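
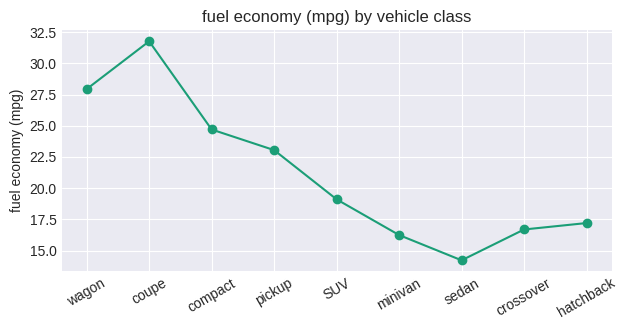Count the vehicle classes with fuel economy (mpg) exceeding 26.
2

Above 26: wagon, coupe.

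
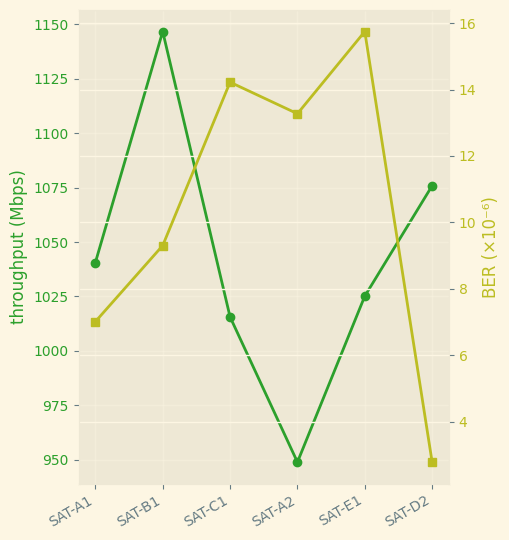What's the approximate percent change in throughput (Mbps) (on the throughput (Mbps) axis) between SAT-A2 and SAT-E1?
SAT-A2 ≈ 940, SAT-E1 ≈ 1020; (1020 − 940) / 940 ≈ +8.5%.

≈ +8.5%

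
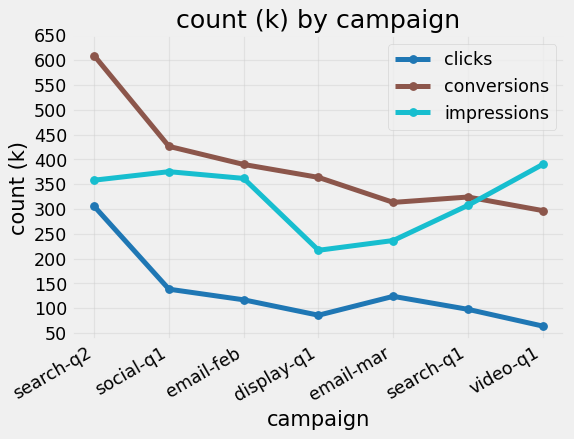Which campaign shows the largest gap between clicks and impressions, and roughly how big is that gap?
video-q1, ≈ 350 k

video-q1: clicks ≈ 50, impressions ≈ 400 → gap ≈ 350. Next-largest (email-feb) is only ≈ 250.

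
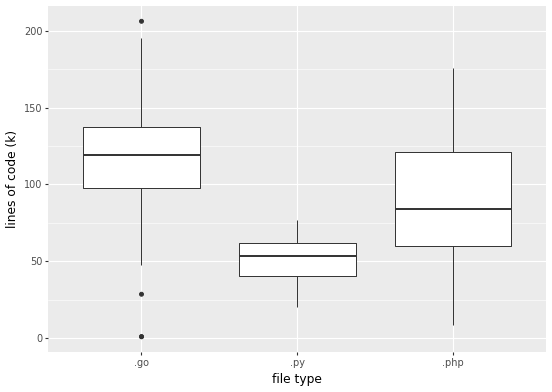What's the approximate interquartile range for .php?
Q3 ≈ 120, Q1 ≈ 60; IQR ≈ 60.

≈ 60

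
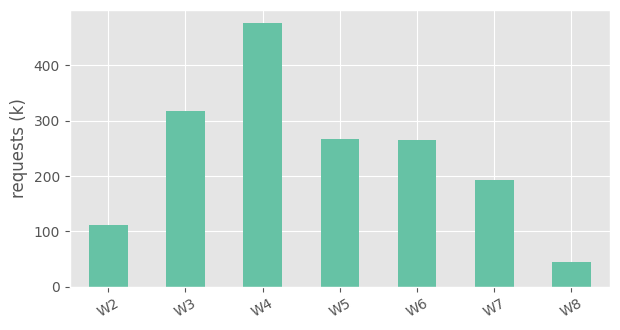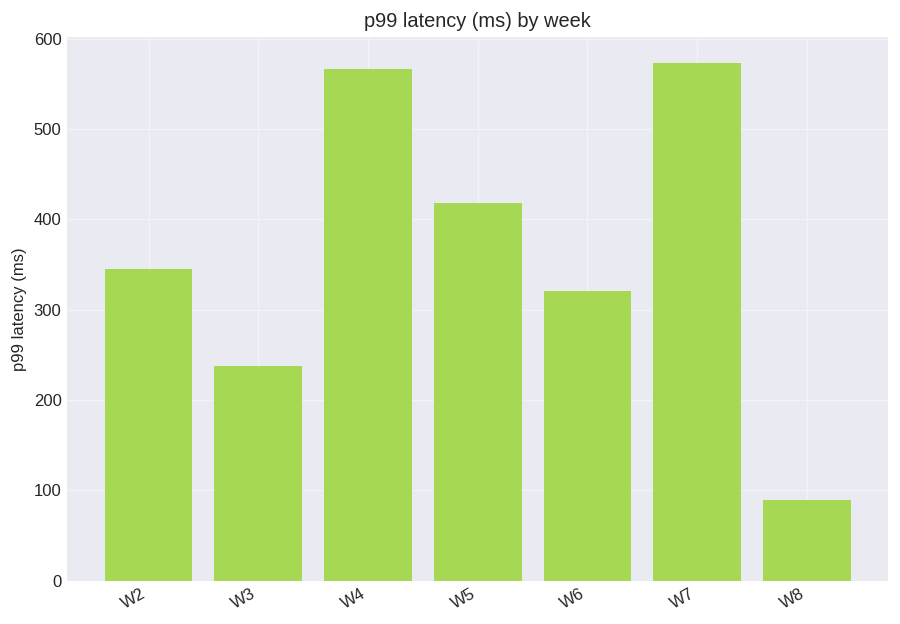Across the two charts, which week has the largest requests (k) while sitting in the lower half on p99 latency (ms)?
Chart 2 median p99 latency (ms) ≈ 300; below-median weeks: W3, W6, W8. Among those, W3 has the highest requests (k) (≈ 300).

W3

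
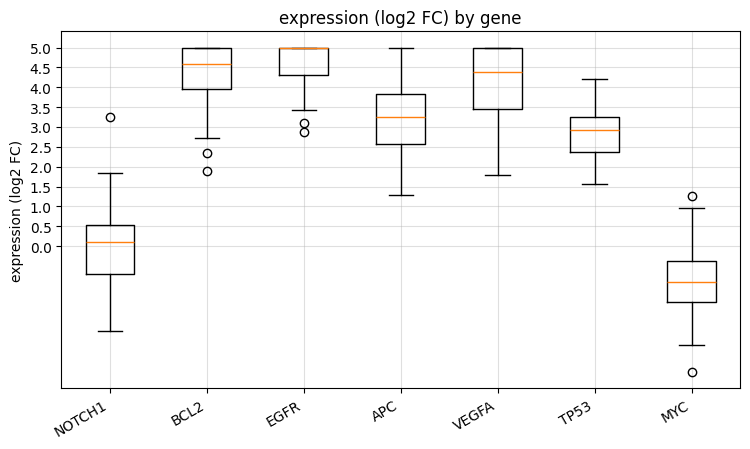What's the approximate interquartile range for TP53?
Q3 ≈ 3.5, Q1 ≈ 2.5; IQR ≈ 1.0.

≈ 1.0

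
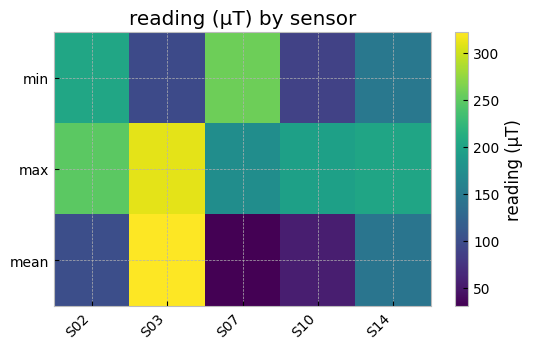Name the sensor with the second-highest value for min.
S02

Top 3 for min: S07 ≈ 250, S02 ≈ 200, S14 ≈ 150.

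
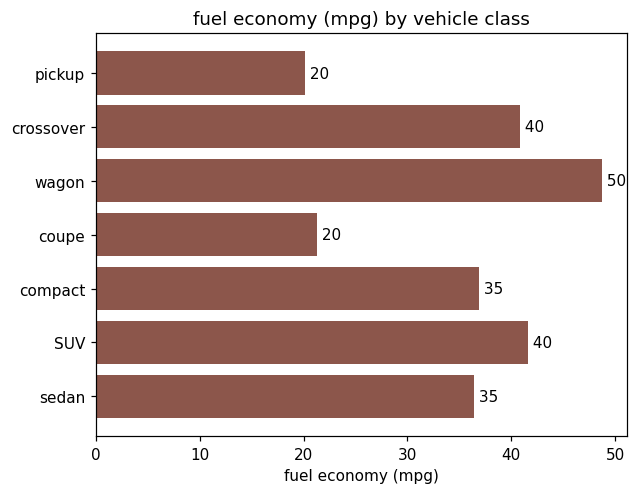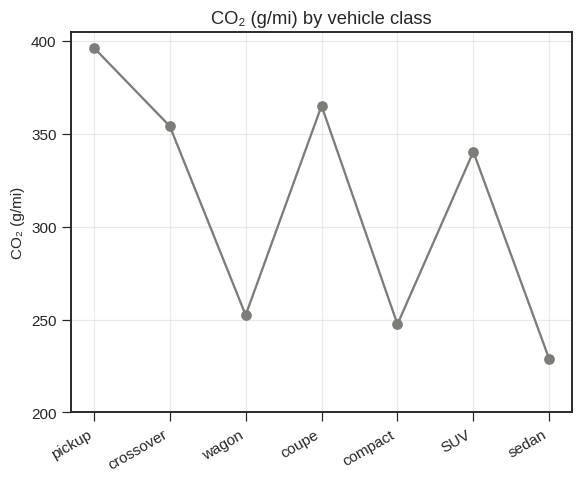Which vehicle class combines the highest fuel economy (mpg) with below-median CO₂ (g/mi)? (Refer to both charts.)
Chart 2 median CO₂ (g/mi) ≈ 350; below-median vehicle classes: wagon, compact, sedan. Among those, wagon has the highest fuel economy (mpg) (≈ 50).

wagon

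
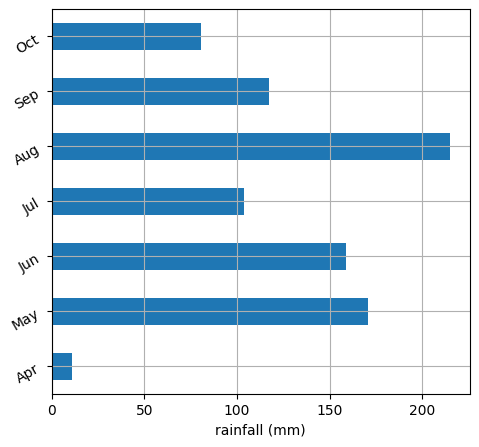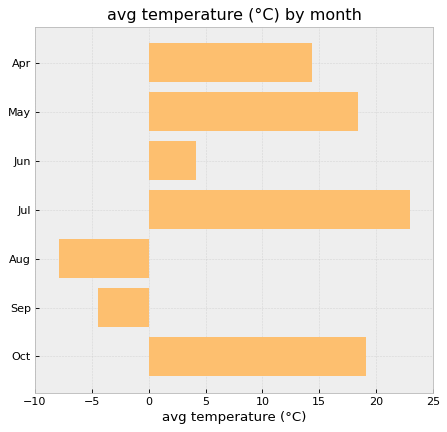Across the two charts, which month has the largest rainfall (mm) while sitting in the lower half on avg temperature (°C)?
Aug

Chart 2 median avg temperature (°C) ≈ 15; below-median months: Jun, Aug, Sep. Among those, Aug has the highest rainfall (mm) (≈ 220).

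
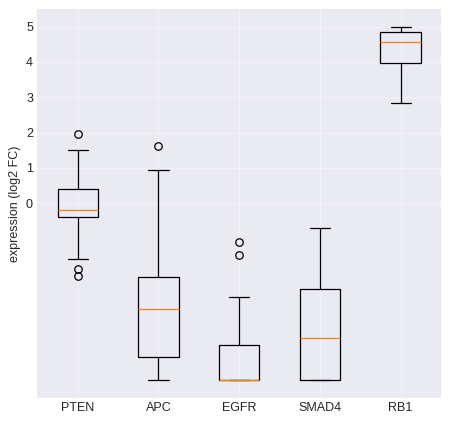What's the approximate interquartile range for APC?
≈ 2

Q3 ≈ -2, Q1 ≈ -4; IQR ≈ 2.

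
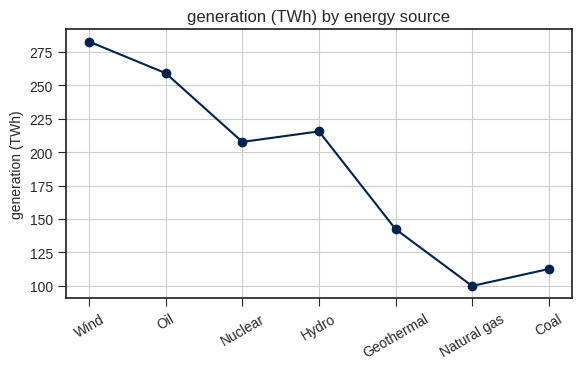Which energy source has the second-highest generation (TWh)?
Top 3: Wind ≈ 280, Oil ≈ 260, Hydro ≈ 220.

Oil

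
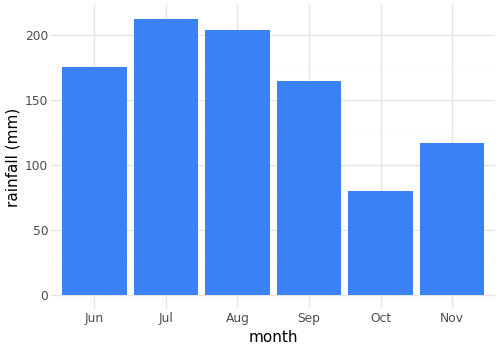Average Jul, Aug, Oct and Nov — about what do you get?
(220 + 200 + 80 + 120) / 4 ≈ 155.

≈ 155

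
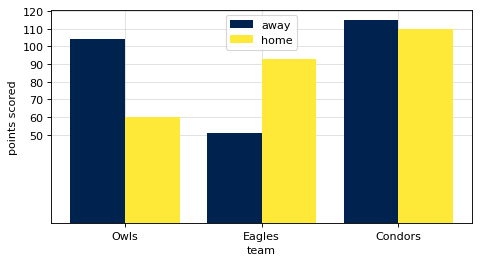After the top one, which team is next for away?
Owls

Top 3 for away: Condors ≈ 120, Owls ≈ 100, Eagles ≈ 50.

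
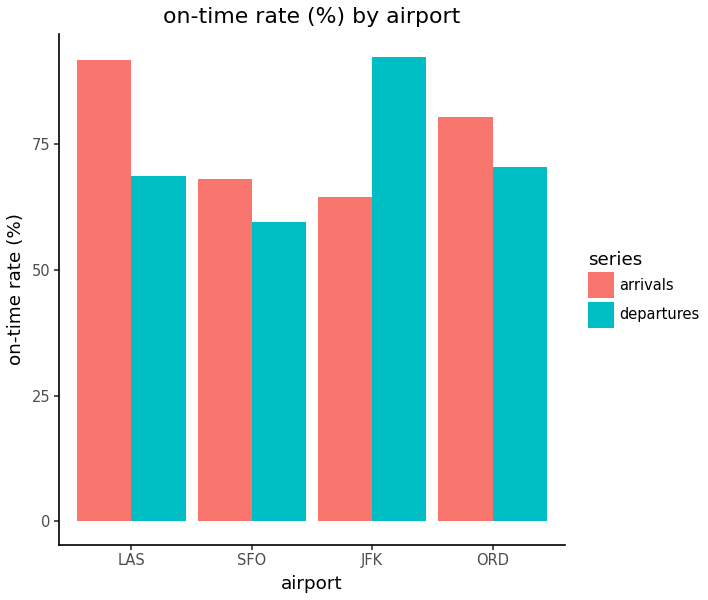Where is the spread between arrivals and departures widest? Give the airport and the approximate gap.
JFK, ≈ 30 %

JFK: arrivals ≈ 60, departures ≈ 90 → gap ≈ 30. Next-largest (LAS) is only ≈ 20.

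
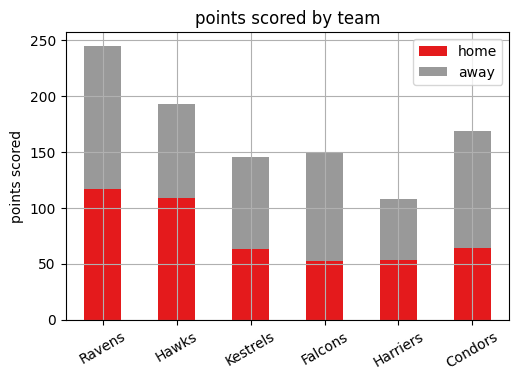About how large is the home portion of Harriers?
≈ 50

home top ≈ 50, bottom ≈ 0; segment ≈ 50.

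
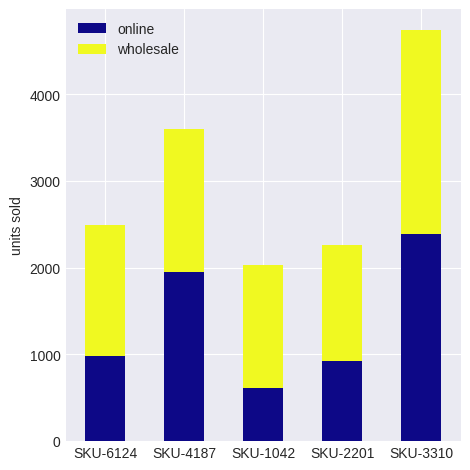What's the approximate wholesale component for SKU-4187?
wholesale top ≈ 3500, bottom ≈ 2000; segment ≈ 1500.

≈ 1500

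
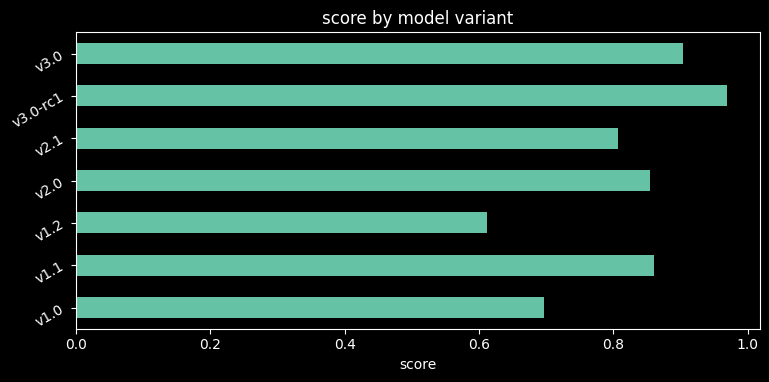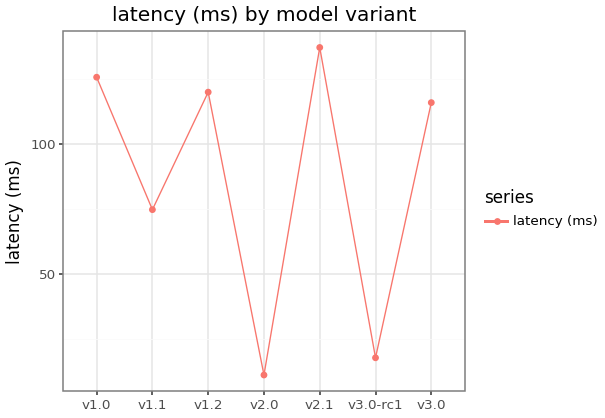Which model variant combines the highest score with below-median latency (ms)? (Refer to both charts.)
v3.0-rc1

Chart 2 median latency (ms) ≈ 120; below-median model variants: v1.1, v2.0, v3.0-rc1. Among those, v3.0-rc1 has the highest score (≈ 1).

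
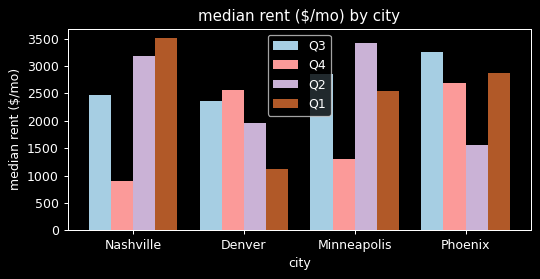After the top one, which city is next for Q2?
Top 3 for Q2: Minneapolis ≈ 3500, Nashville ≈ 3000, Denver ≈ 2000.

Nashville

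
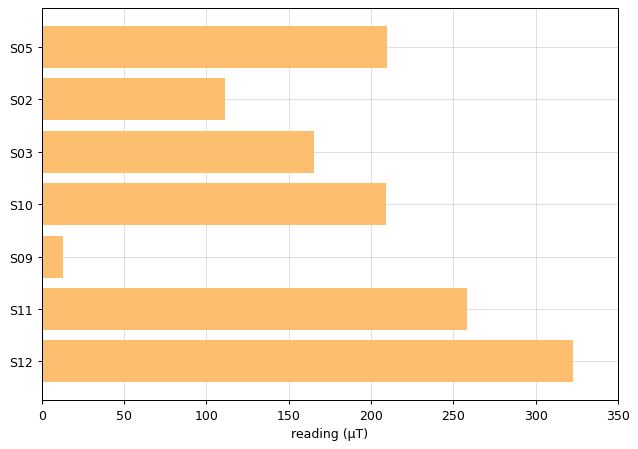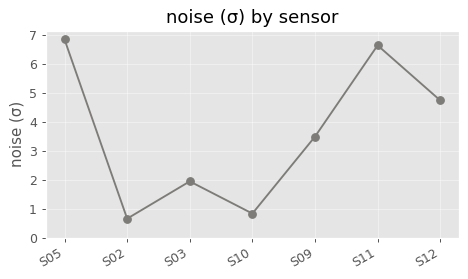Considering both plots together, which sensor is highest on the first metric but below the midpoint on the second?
S10

Chart 2 median noise (σ) ≈ 4; below-median sensors: S02, S03, S10. Among those, S10 has the highest reading (µT) (≈ 200).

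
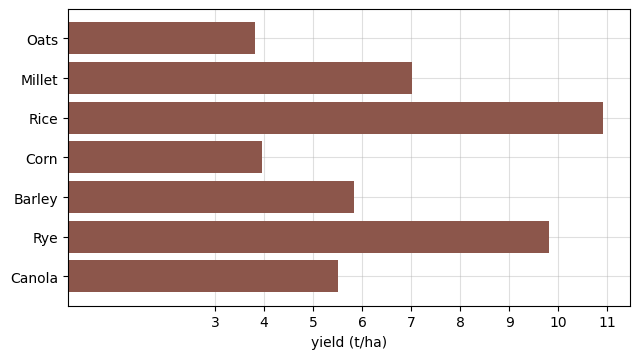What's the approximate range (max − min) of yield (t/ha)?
Max Rice ≈ 11, min Oats ≈ 4; range ≈ 7.

≈ 7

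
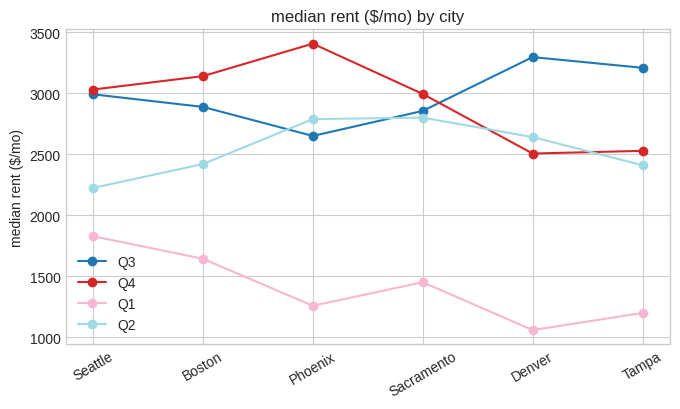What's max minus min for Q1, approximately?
≈ 800

Max Seattle ≈ 1800, min Denver ≈ 1000; range ≈ 800.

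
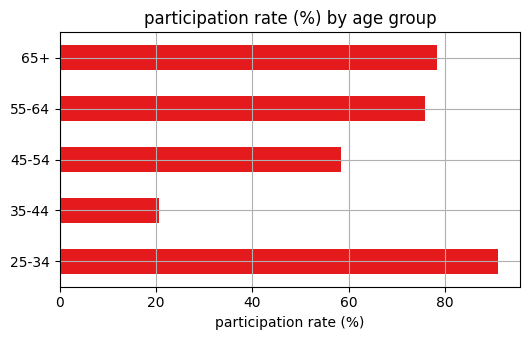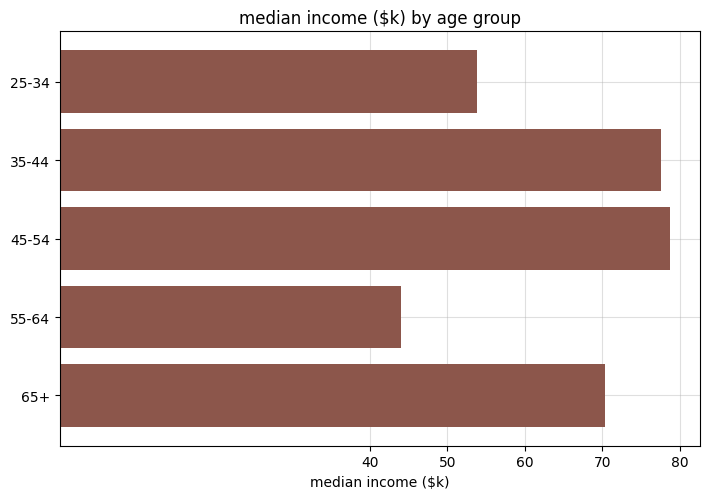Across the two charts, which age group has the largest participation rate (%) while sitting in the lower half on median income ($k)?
25-34

Chart 2 median median income ($k) ≈ 70; below-median age groups: 25-34, 55-64. Among those, 25-34 has the highest participation rate (%) (≈ 90).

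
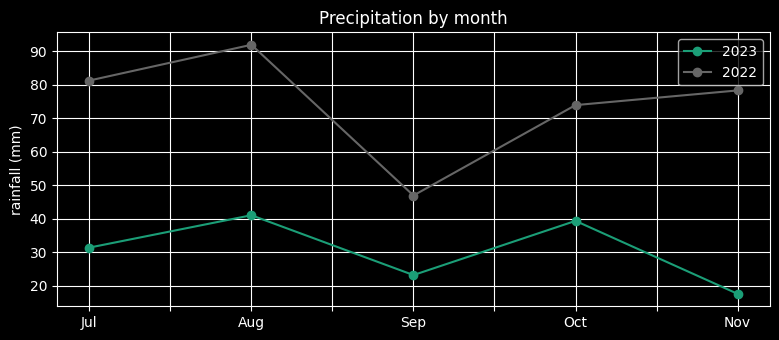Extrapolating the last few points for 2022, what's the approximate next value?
Last three: 50, 70, 80 → slope ≈ 15/step → next ≈ 95.

≈ 95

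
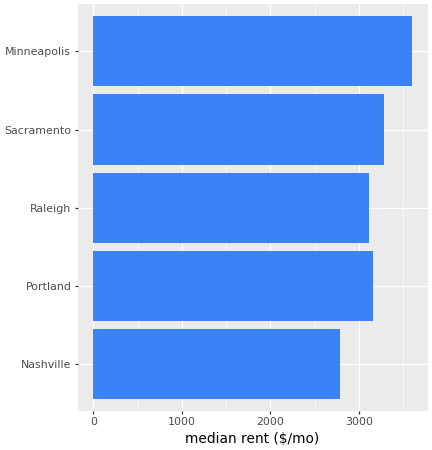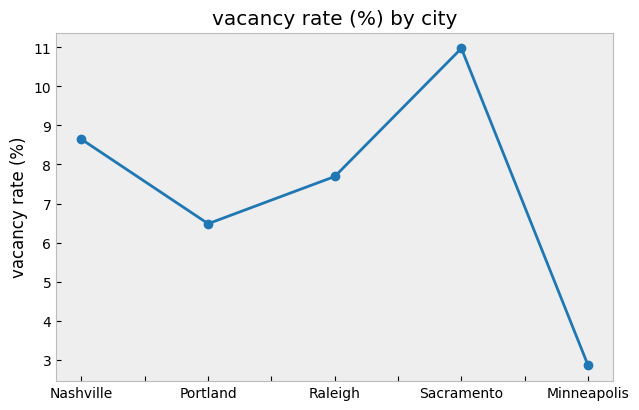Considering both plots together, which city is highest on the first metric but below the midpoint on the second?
Minneapolis

Chart 2 median vacancy rate (%) ≈ 8; below-median cities: Portland, Minneapolis. Among those, Minneapolis has the highest median rent ($/mo) (≈ 3500).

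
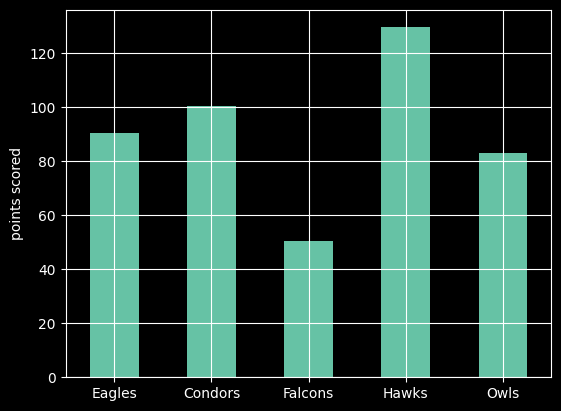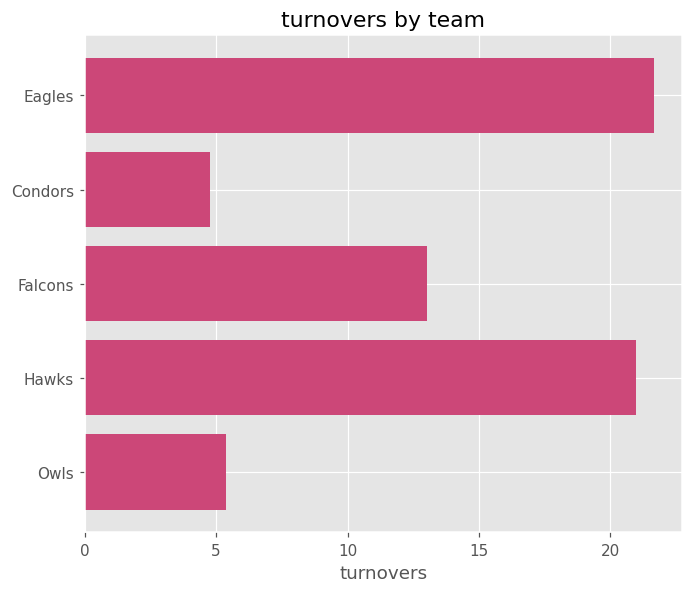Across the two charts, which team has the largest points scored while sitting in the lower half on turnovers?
Chart 2 median turnovers ≈ 14; below-median teams: Condors, Owls. Among those, Condors has the highest points scored (≈ 100).

Condors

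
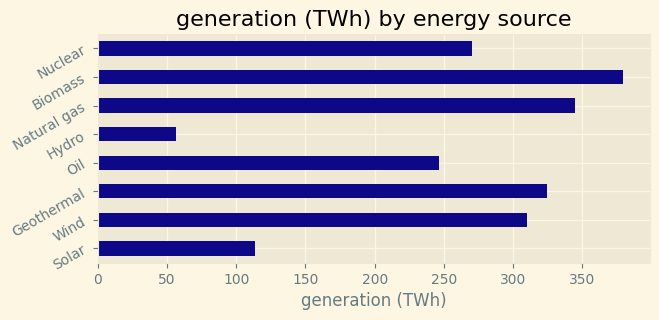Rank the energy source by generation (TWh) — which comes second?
Natural gas

Top 3: Biomass ≈ 400, Natural gas ≈ 350, Geothermal ≈ 300.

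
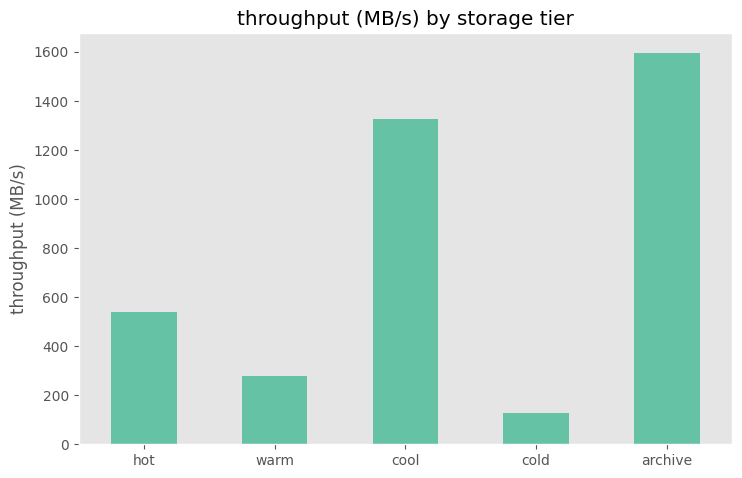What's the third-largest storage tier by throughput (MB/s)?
hot

Top 4: archive ≈ 1600, cool ≈ 1400, hot ≈ 600, warm ≈ 200.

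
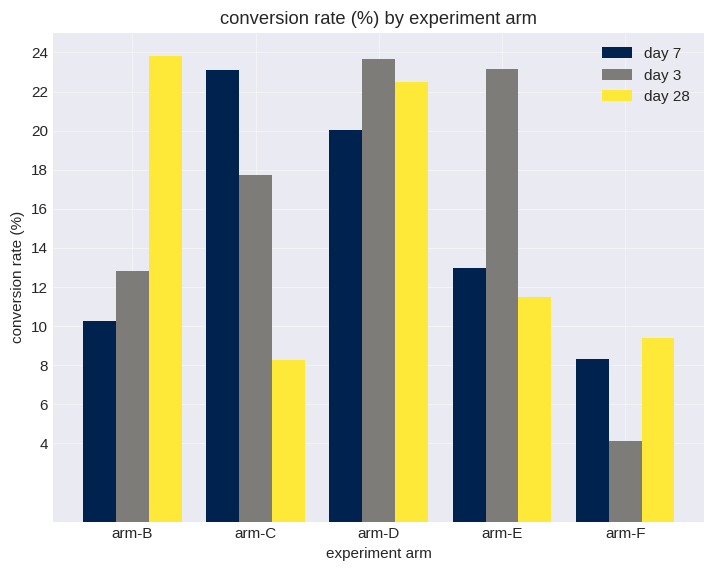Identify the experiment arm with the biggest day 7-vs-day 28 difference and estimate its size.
arm-C, ≈ 16 %

arm-C: day 7 ≈ 24, day 28 ≈ 8 → gap ≈ 16. Next-largest (arm-B) is only ≈ 14.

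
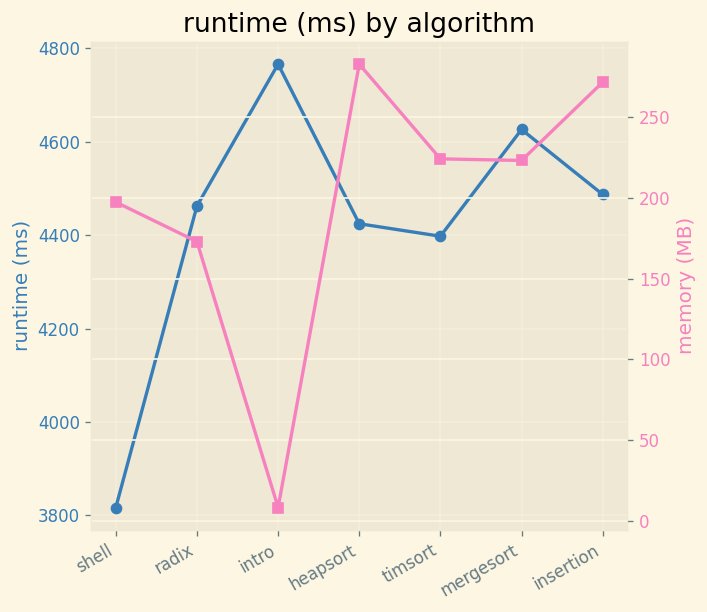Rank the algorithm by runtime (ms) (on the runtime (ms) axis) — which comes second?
Top 3 (on the runtime (ms) axis): intro ≈ 4800, mergesort ≈ 4600, insertion ≈ 4500.

mergesort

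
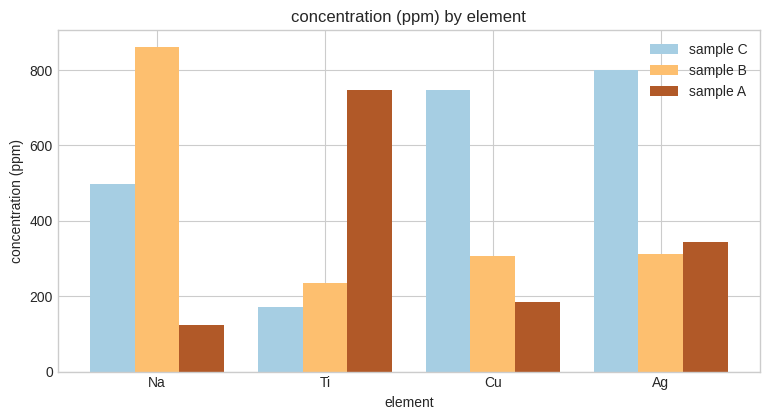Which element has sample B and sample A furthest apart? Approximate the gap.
Na, ≈ 800 ppm

Na: sample B ≈ 900, sample A ≈ 100 → gap ≈ 800. Next-largest (Ti) is only ≈ 500.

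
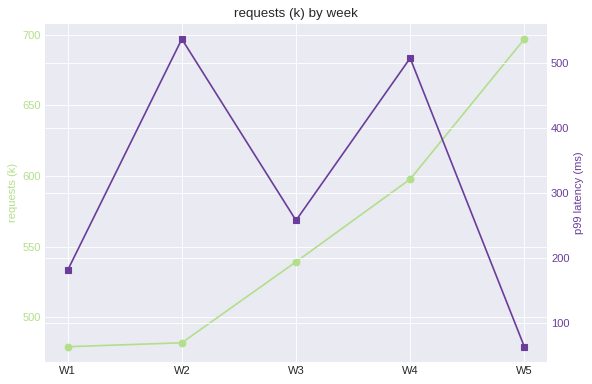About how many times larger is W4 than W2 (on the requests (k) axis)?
≈ 1.25×

W4 ≈ 600, W2 ≈ 480; 600/480 ≈ 1.25.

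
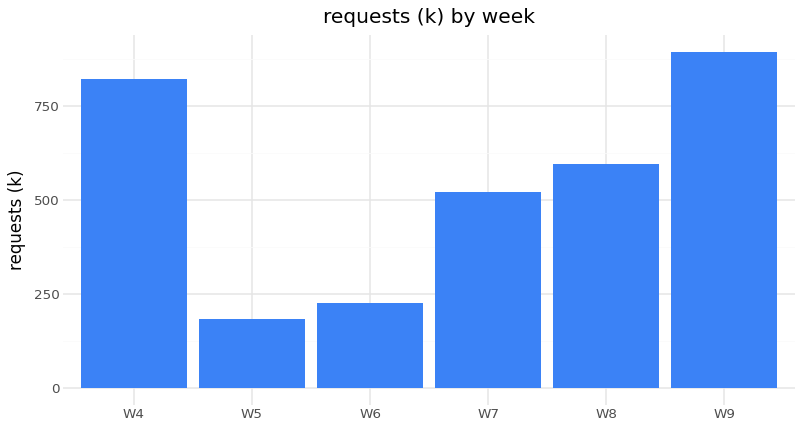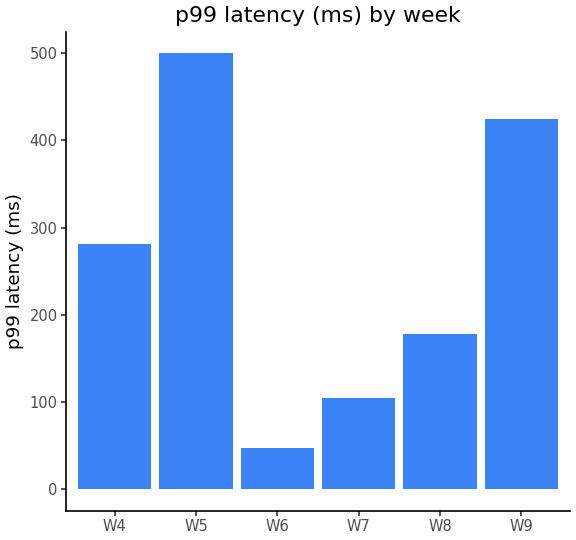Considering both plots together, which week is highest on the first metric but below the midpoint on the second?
Chart 2 median p99 latency (ms) ≈ 250; below-median weeks: W6, W7, W8. Among those, W8 has the highest requests (k) (≈ 600).

W8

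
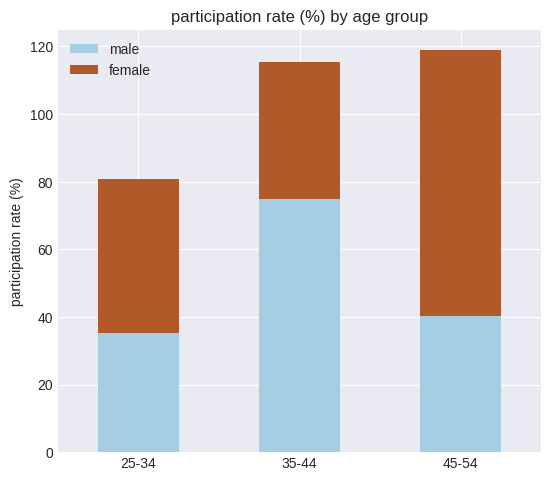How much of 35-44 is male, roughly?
male top ≈ 70, bottom ≈ 0; segment ≈ 70.

≈ 70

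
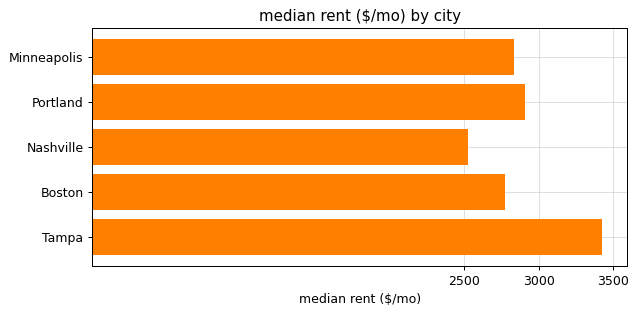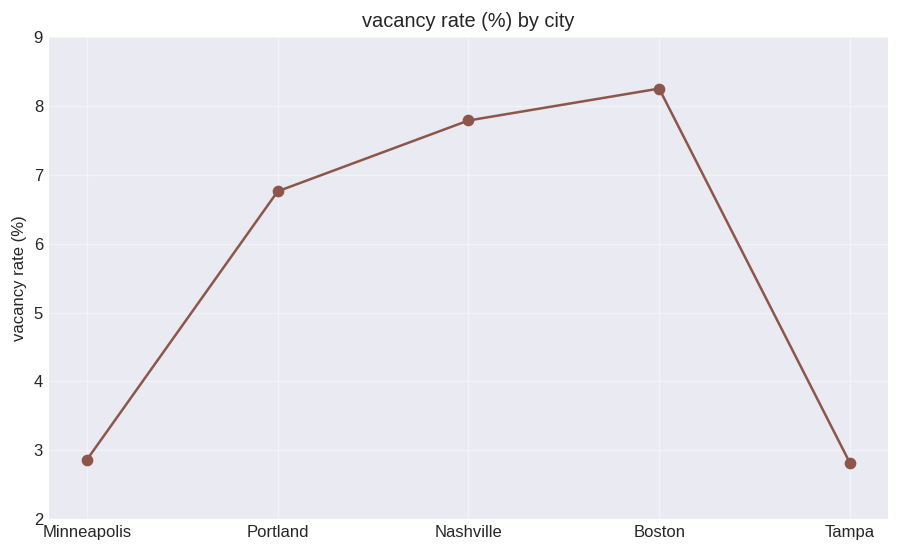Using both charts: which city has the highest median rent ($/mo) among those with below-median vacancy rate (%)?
Tampa

Chart 2 median vacancy rate (%) ≈ 7; below-median cities: Minneapolis, Tampa. Among those, Tampa has the highest median rent ($/mo) (≈ 3500).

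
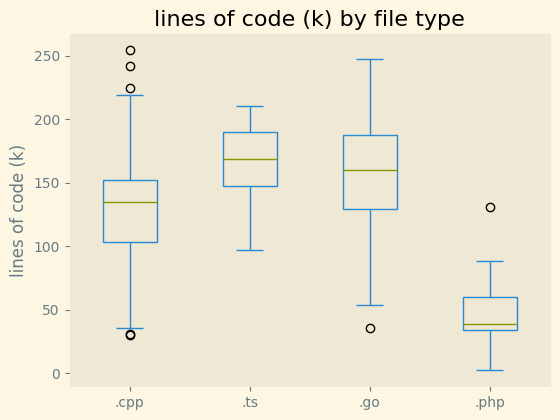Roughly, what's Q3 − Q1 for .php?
Q3 ≈ 60, Q1 ≈ 30; IQR ≈ 30.

≈ 30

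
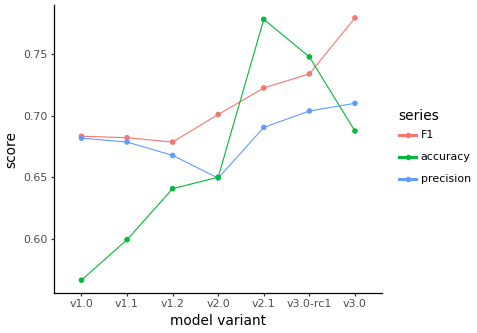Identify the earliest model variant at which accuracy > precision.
v2.0

v1.2: accuracy ≈ 0.64 vs precision ≈ 0.66 (not yet); v2.0: accuracy ≈ 0.66 vs precision ≈ 0.64 (first crossover).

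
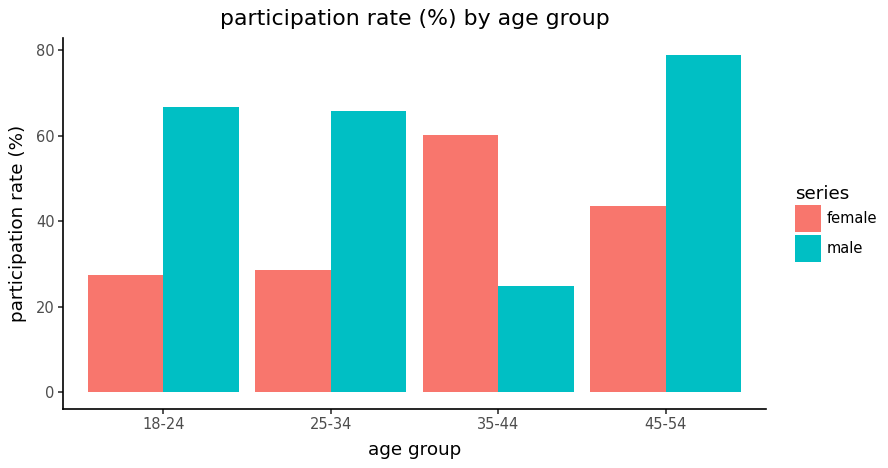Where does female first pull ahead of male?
25-34: female ≈ 30 vs male ≈ 70 (not yet); 35-44: female ≈ 60 vs male ≈ 20 (first crossover).

35-44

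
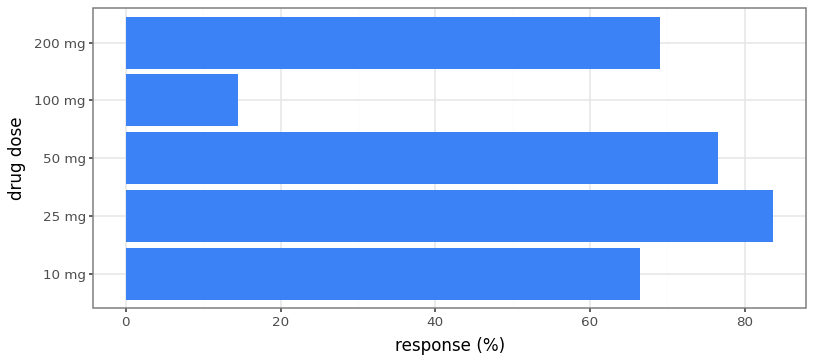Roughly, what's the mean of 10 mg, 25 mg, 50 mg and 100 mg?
(70 + 80 + 80 + 10) / 4 ≈ 60.

≈ 60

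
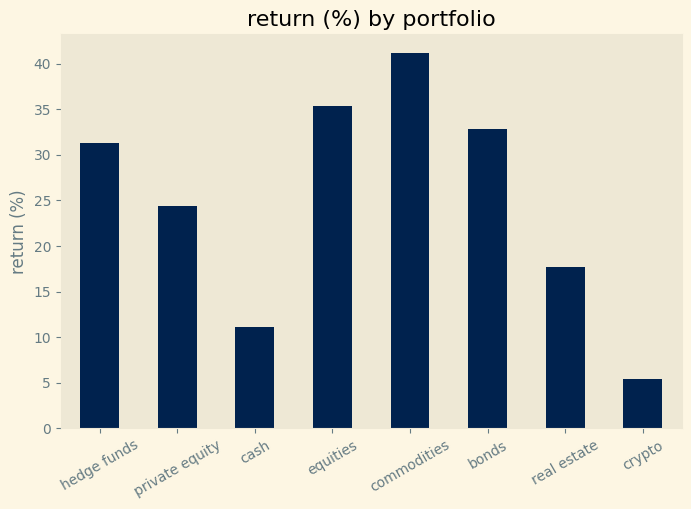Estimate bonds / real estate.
≈ 1.75×

bonds ≈ 35, real estate ≈ 20; 35/20 ≈ 1.75.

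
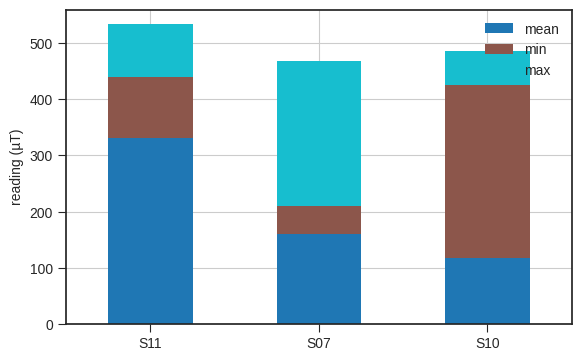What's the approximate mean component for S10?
mean top ≈ 100, bottom ≈ 0; segment ≈ 100.

≈ 100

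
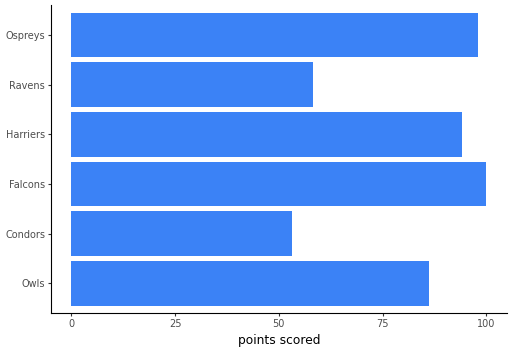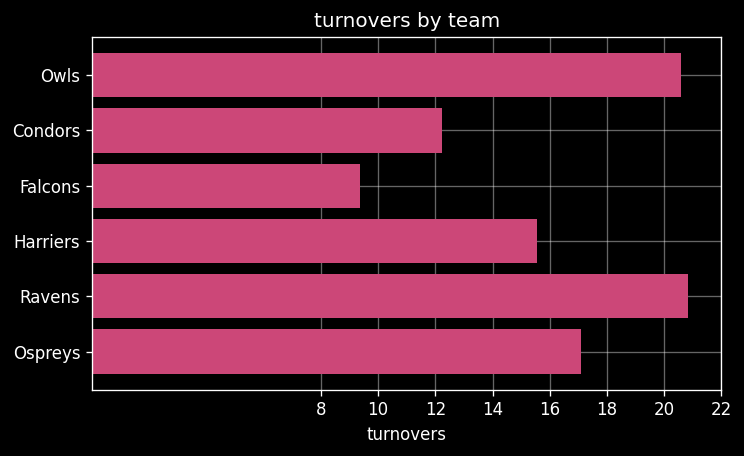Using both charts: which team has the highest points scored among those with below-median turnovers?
Chart 2 median turnovers ≈ 16; below-median teams: Condors, Falcons, Harriers. Among those, Falcons has the highest points scored (≈ 100).

Falcons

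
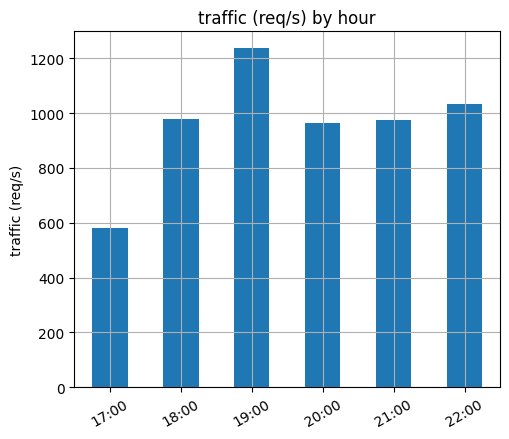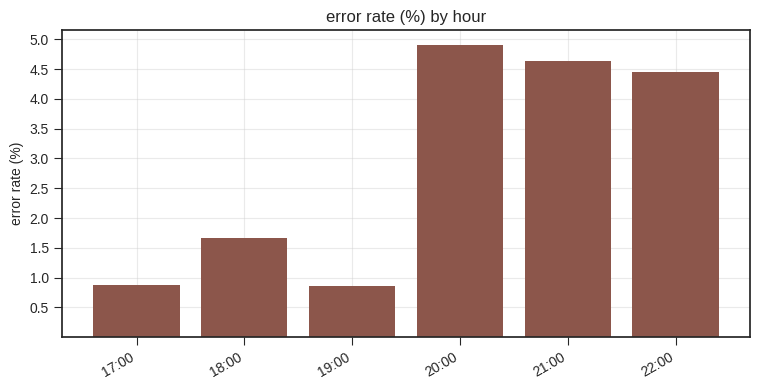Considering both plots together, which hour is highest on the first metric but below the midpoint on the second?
19:00

Chart 2 median error rate (%) ≈ 3; below-median hours: 17:00, 18:00, 19:00. Among those, 19:00 has the highest traffic (req/s) (≈ 1200).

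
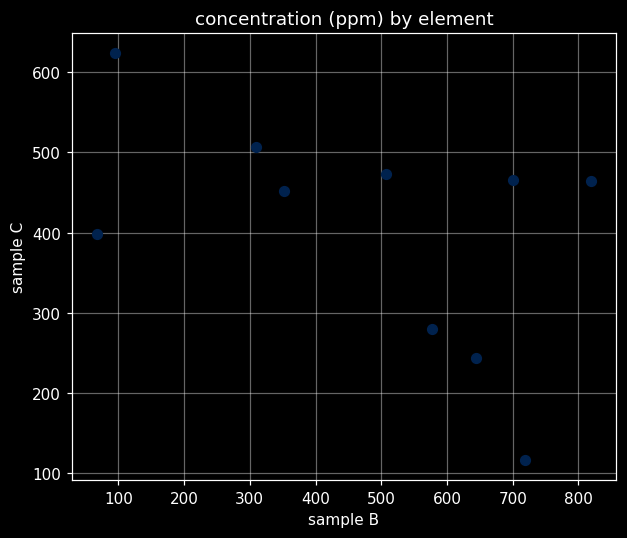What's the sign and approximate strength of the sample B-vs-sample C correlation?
negative, moderate

Points are negatively correlated; moderate (|r| ≈ 0.5).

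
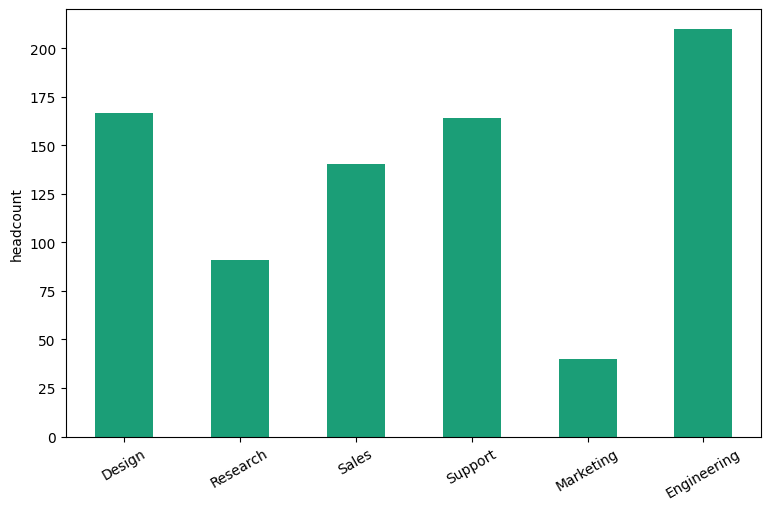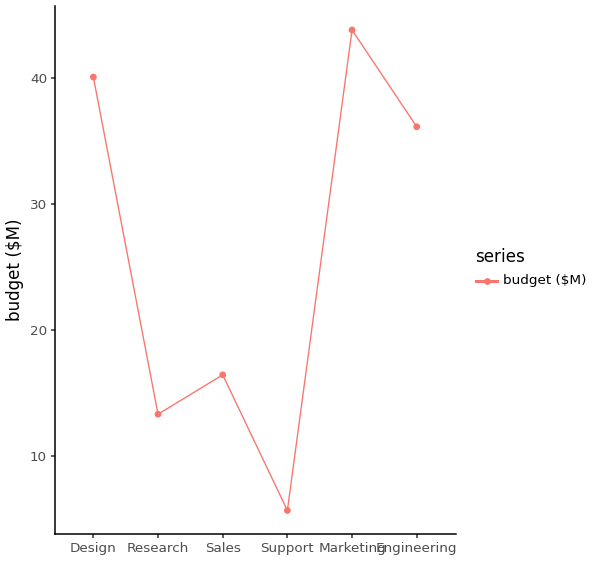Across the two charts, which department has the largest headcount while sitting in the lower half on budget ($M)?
Support

Chart 2 median budget ($M) ≈ 25; below-median departments: Research, Sales, Support. Among those, Support has the highest headcount (≈ 160).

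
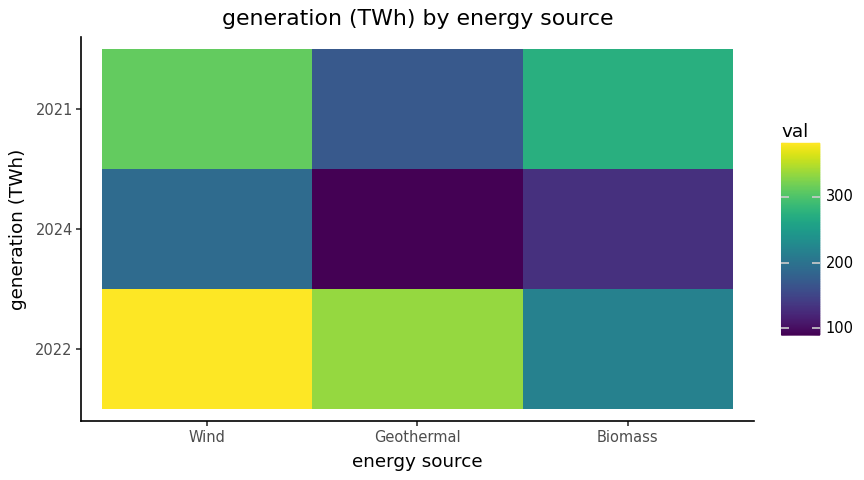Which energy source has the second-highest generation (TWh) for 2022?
Geothermal

Top 3 for 2022: Wind ≈ 375, Geothermal ≈ 325, Biomass ≈ 225.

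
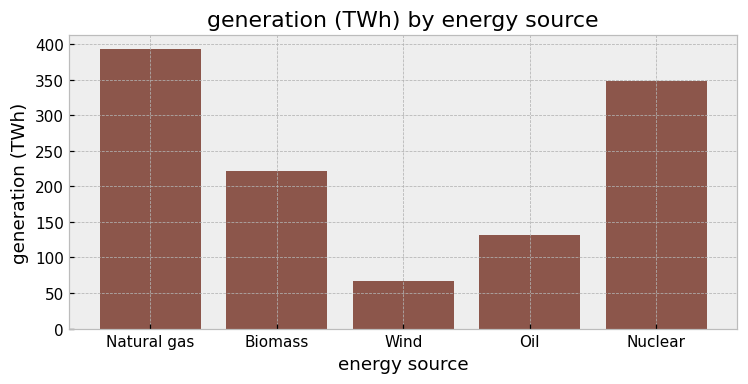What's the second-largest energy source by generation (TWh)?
Top 3: Natural gas ≈ 400, Nuclear ≈ 350, Biomass ≈ 200.

Nuclear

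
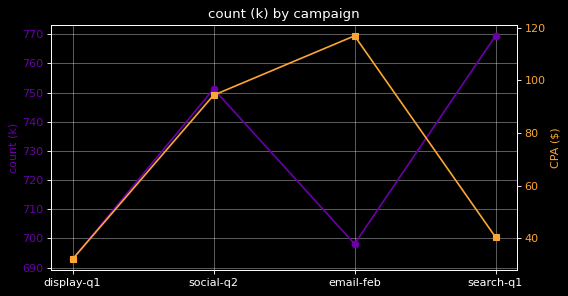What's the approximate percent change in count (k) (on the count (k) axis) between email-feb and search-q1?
≈ +10%

email-feb ≈ 700, search-q1 ≈ 770; (770 − 700) / 700 ≈ +10%.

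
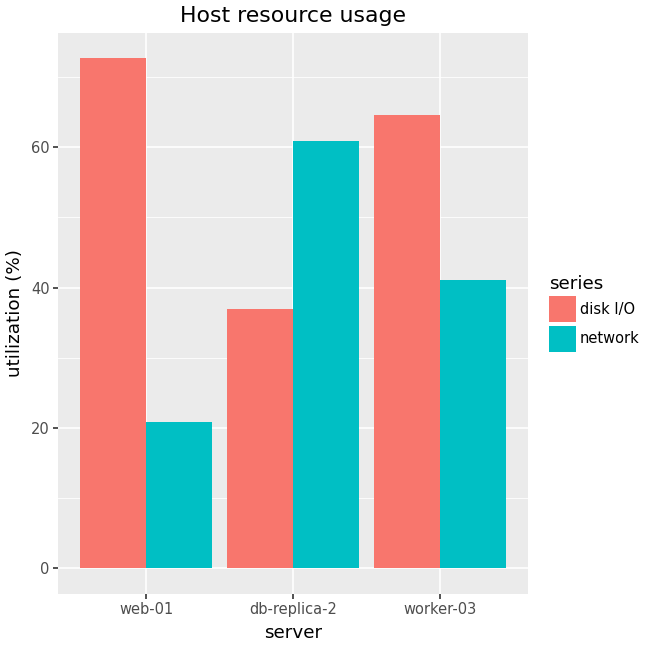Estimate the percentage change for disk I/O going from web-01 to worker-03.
≈ -14.3%

web-01 ≈ 70, worker-03 ≈ 60; (60 − 70) / 70 ≈ -14.3%.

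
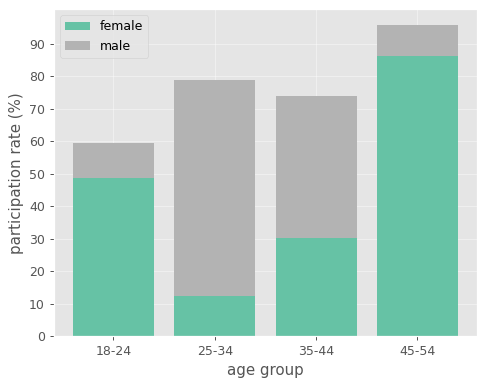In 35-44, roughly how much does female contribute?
female top ≈ 30, bottom ≈ 0; segment ≈ 30.

≈ 30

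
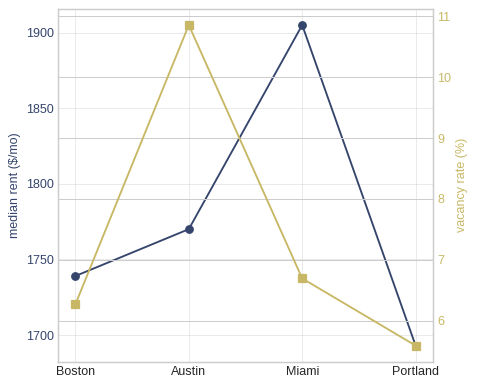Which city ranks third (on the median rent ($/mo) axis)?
Boston

Top 4 (on the median rent ($/mo) axis): Miami ≈ 1900, Austin ≈ 1760, Boston ≈ 1740, Portland ≈ 1700.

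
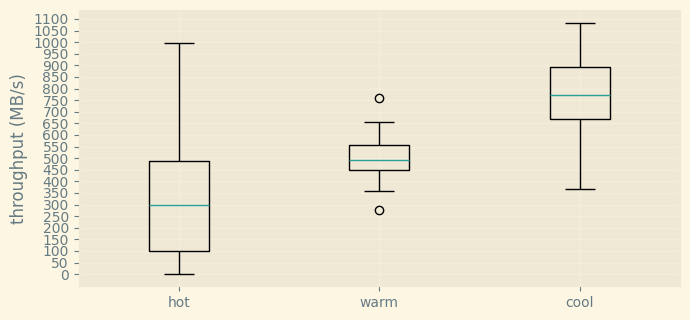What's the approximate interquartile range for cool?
≈ 250

Q3 ≈ 900, Q1 ≈ 650; IQR ≈ 250.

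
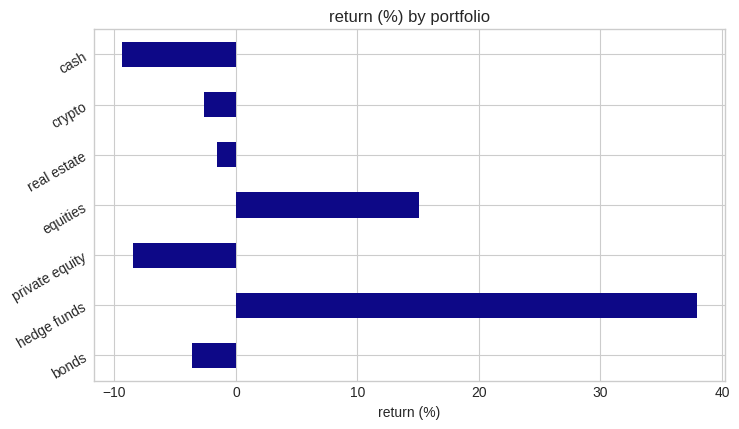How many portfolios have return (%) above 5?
Above 5: hedge funds, equities.

2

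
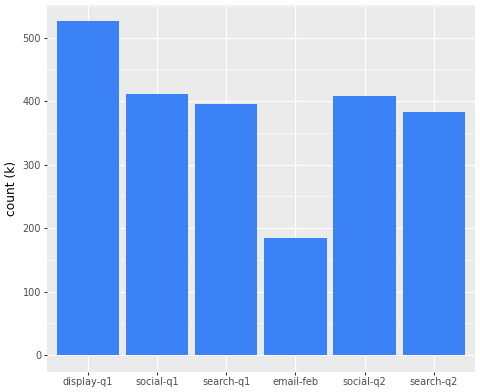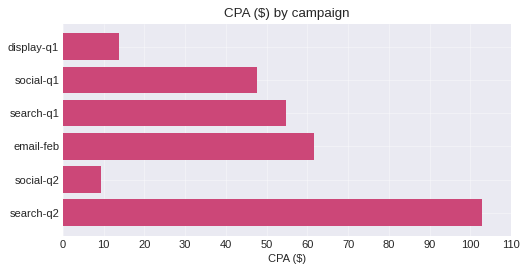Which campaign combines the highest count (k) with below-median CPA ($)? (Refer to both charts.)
display-q1

Chart 2 median CPA ($) ≈ 50; below-median campaigns: display-q1, social-q1, social-q2. Among those, display-q1 has the highest count (k) (≈ 550).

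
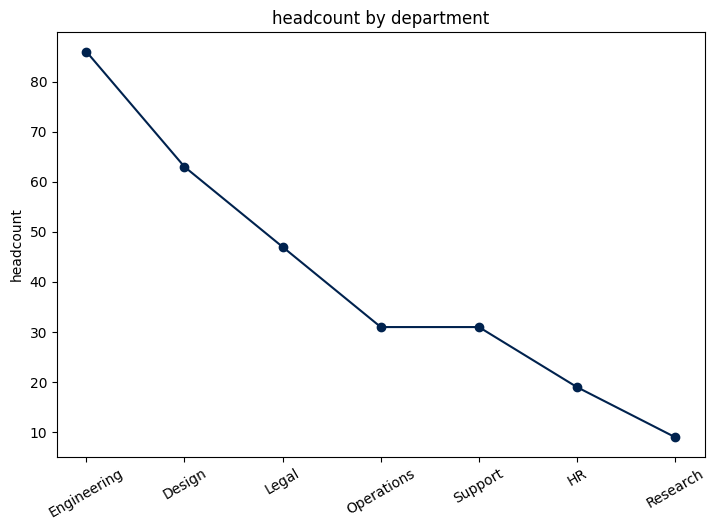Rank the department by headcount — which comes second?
Design

Top 3: Engineering ≈ 90, Design ≈ 60, Legal ≈ 50.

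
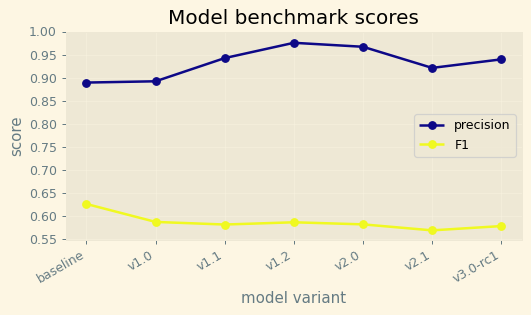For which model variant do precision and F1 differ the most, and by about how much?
v1.2, ≈ 0.40

v1.2: precision ≈ 1.00, F1 ≈ 0.60 → gap ≈ 0.40. Next-largest (v2.0) is only ≈ 0.35.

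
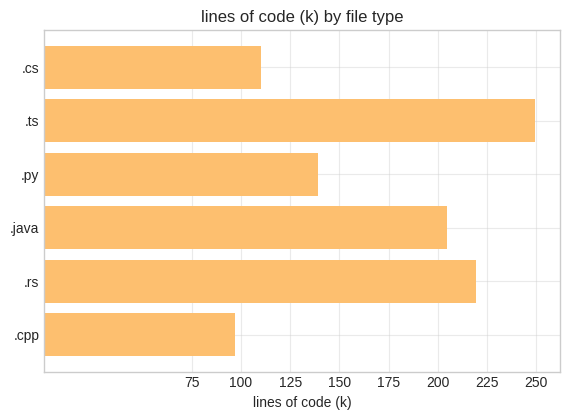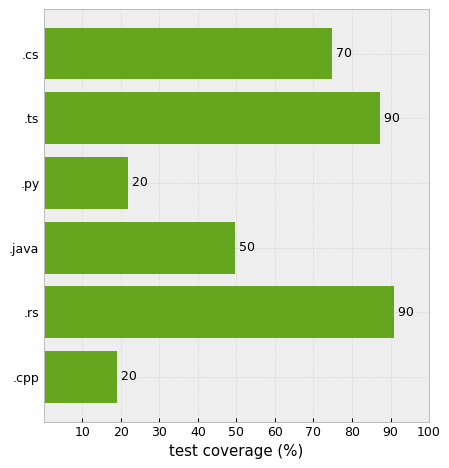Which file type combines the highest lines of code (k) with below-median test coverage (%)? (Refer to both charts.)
.java

Chart 2 median test coverage (%) ≈ 60; below-median file types: .py, .java, .cpp. Among those, .java has the highest lines of code (k) (≈ 200).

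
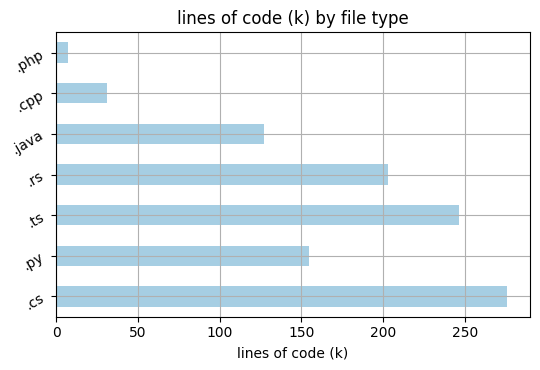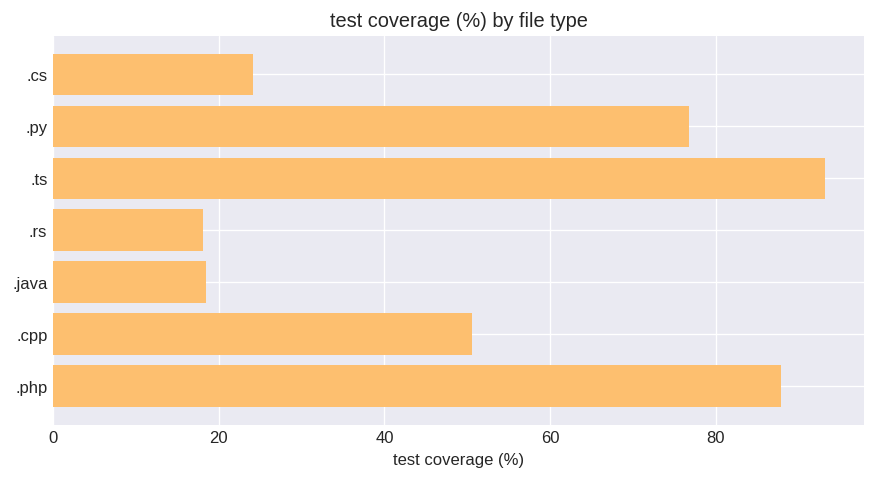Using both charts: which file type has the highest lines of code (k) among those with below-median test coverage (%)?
Chart 2 median test coverage (%) ≈ 50; below-median file types: .cs, .rs, .java. Among those, .cs has the highest lines of code (k) (≈ 300).

.cs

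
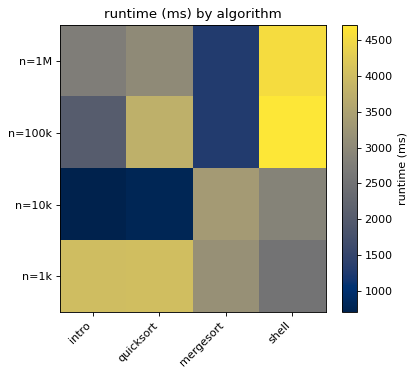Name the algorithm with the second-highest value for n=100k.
Top 3 for n=100k: shell ≈ 4500, quicksort ≈ 4000, intro ≈ 2000.

quicksort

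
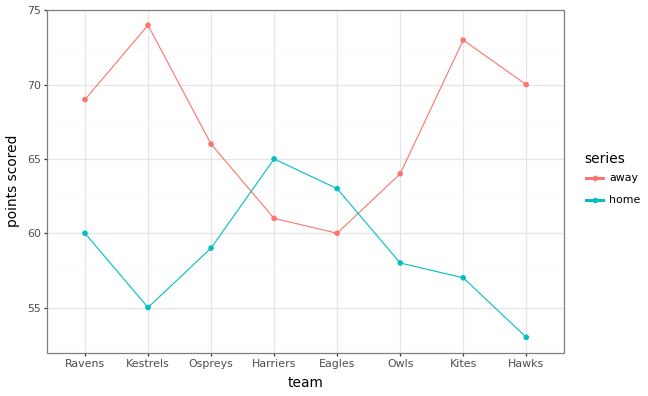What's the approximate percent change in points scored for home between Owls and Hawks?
≈ -10.3%

Owls ≈ 58, Hawks ≈ 52; (52 − 58) / 58 ≈ -10.3%.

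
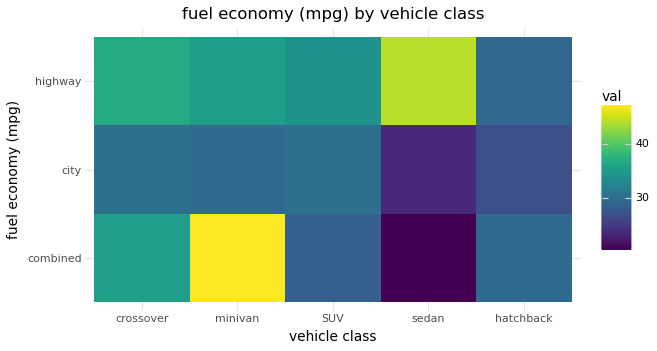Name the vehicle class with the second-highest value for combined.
Top 3 for combined: minivan ≈ 45, crossover ≈ 35, hatchback ≈ 30.

crossover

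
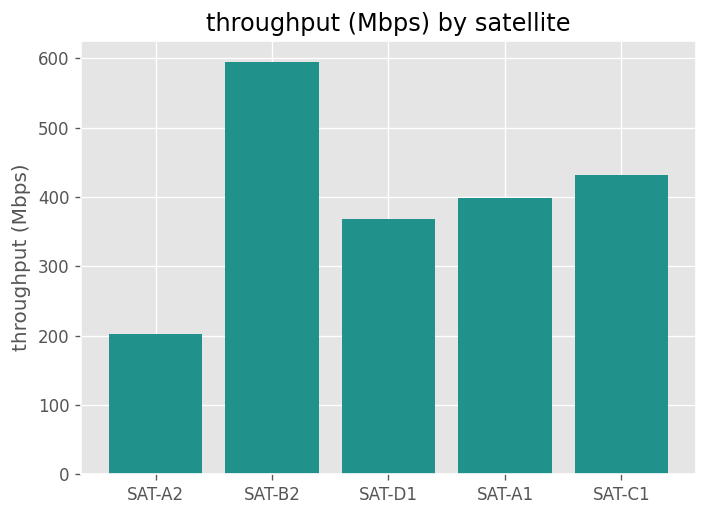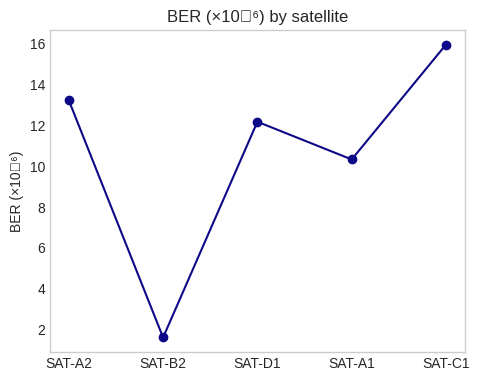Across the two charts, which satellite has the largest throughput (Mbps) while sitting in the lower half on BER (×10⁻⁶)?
Chart 2 median BER (×10⁻⁶) ≈ 12; below-median satellites: SAT-B2, SAT-A1. Among those, SAT-B2 has the highest throughput (Mbps) (≈ 600).

SAT-B2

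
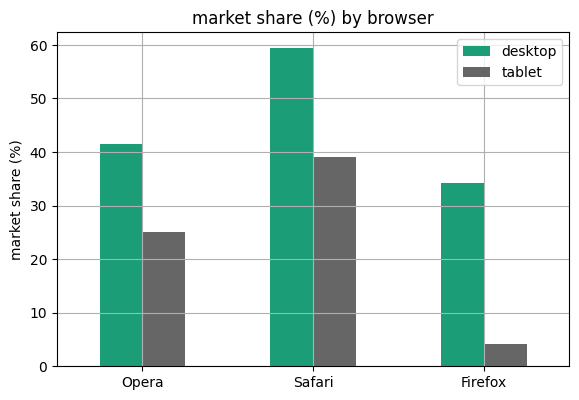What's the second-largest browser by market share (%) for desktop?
Top 3 for desktop: Safari ≈ 60, Opera ≈ 40, Firefox ≈ 35.

Opera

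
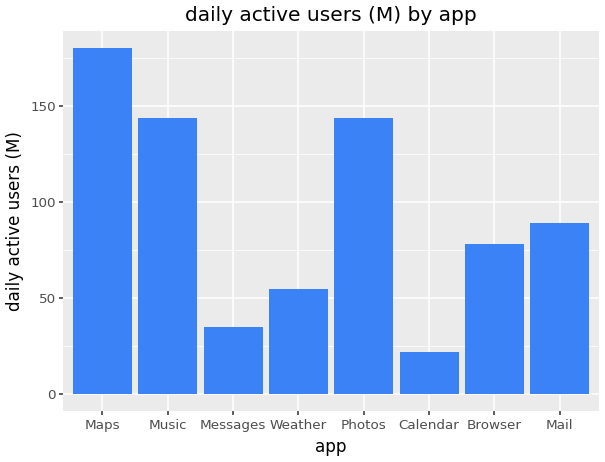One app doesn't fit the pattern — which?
Maps ≈ 180; the rest sit between ≈ 20 and ≈ 140.

Maps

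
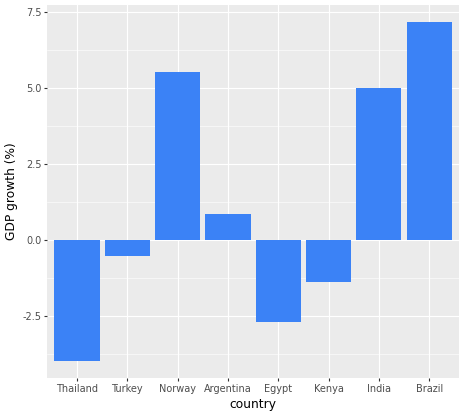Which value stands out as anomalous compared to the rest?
Brazil ≈ 7; the rest sit between ≈ -4 and ≈ 6.

Brazil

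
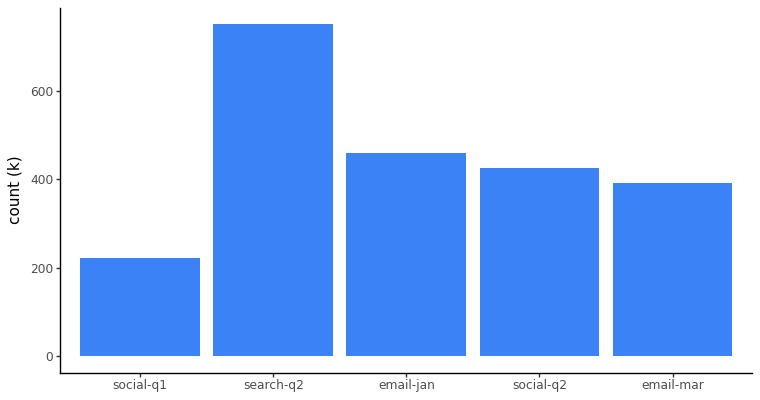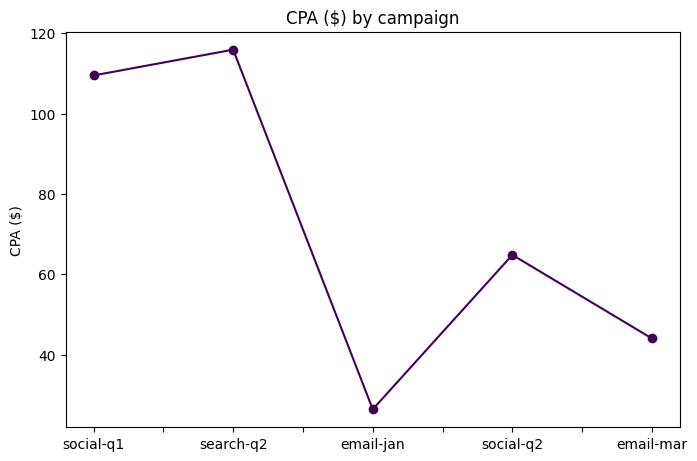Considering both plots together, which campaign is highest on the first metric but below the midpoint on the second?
email-jan

Chart 2 median CPA ($) ≈ 60; below-median campaigns: email-jan, email-mar. Among those, email-jan has the highest count (k) (≈ 500).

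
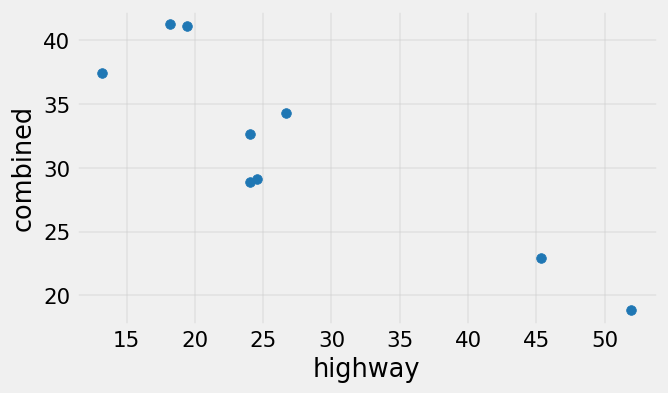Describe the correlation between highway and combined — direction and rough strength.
negative, strong

Points are negatively correlated; strong (|r| ≈ 0.9).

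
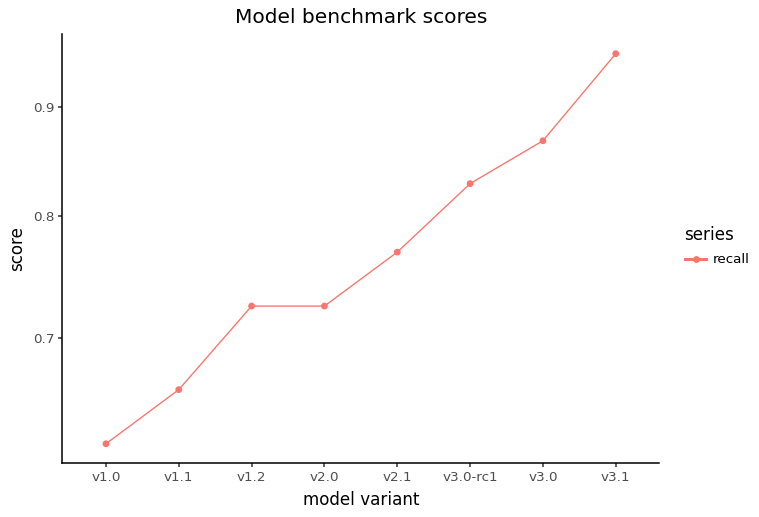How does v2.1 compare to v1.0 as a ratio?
≈ 1.25×

v2.1 ≈ 0.75, v1.0 ≈ 0.60; 0.75/0.60 ≈ 1.25.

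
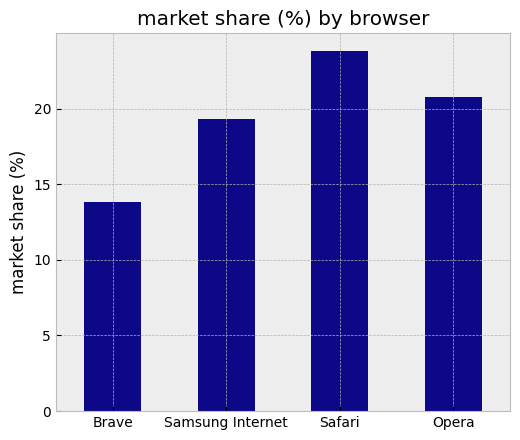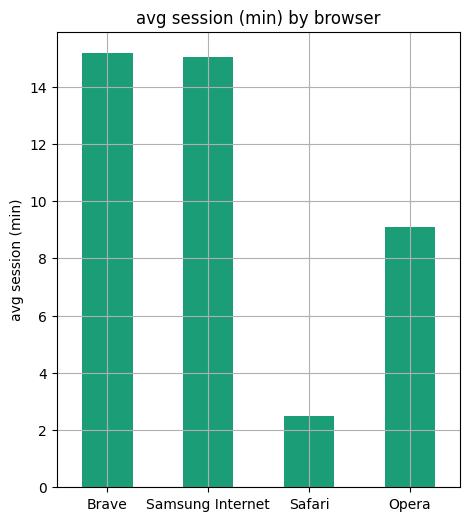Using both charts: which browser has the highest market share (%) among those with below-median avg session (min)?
Chart 2 median avg session (min) ≈ 12; below-median browsers: Safari, Opera. Among those, Safari has the highest market share (%) (≈ 25).

Safari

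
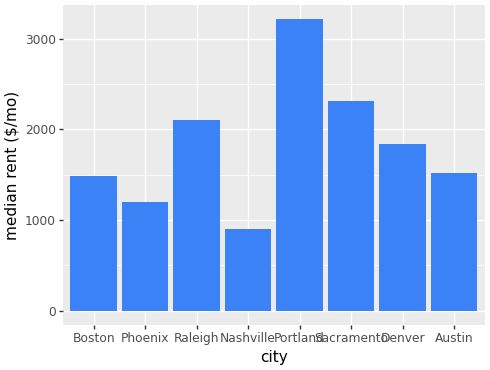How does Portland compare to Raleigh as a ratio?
Portland ≈ 3000, Raleigh ≈ 2000; 3000/2000 ≈ 1.5.

≈ 1.5×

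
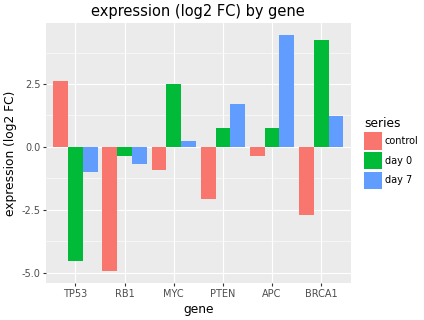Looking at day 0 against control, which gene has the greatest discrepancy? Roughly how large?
TP53, ≈ 8 log2 FC

TP53: day 0 ≈ -5, control ≈ 3 → gap ≈ 8. Next-largest (BRCA1) is only ≈ 7.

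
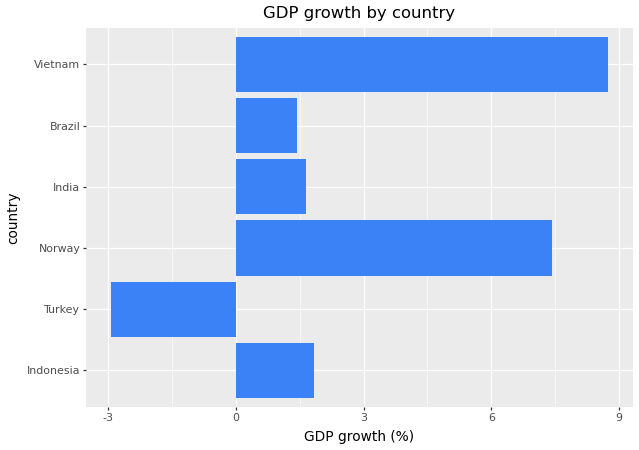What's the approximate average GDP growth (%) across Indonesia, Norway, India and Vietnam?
(2 + 7 + 2 + 9) / 4 ≈ 5.

≈ 5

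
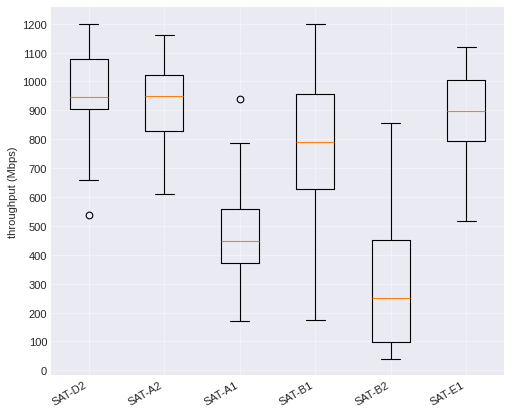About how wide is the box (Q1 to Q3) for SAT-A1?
≈ 200

Q3 ≈ 600, Q1 ≈ 400; IQR ≈ 200.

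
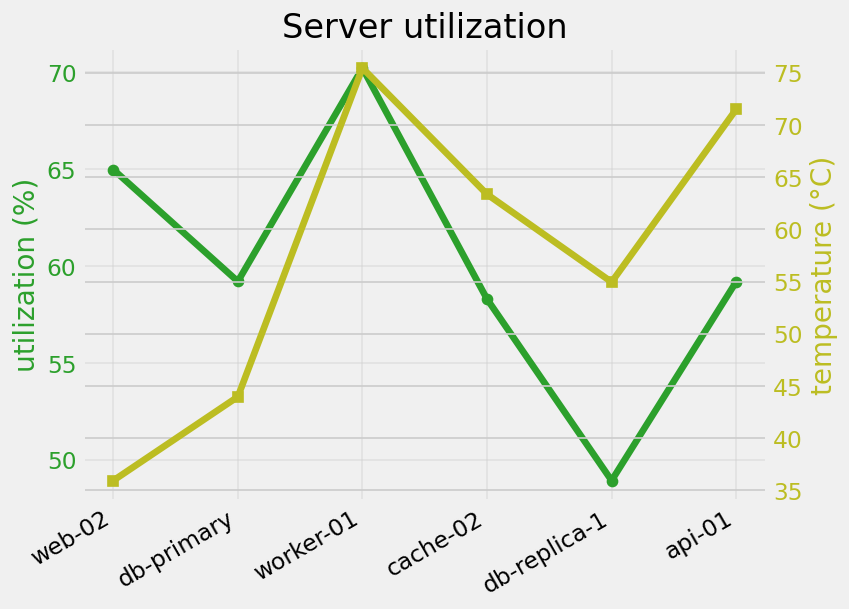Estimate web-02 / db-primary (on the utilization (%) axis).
≈ 1.07×

web-02 ≈ 64, db-primary ≈ 60; 64/60 ≈ 1.07.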